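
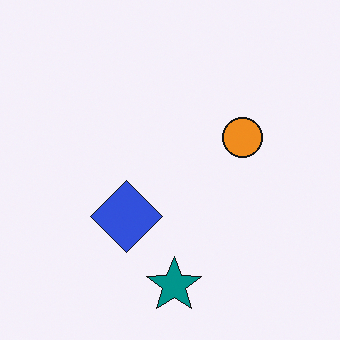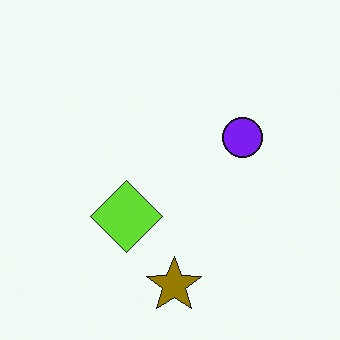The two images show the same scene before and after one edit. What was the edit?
The image was hue-shifted through roughly half the color wheel.

Every shape's color has rotated by the same amount around the hue wheel — a uniform hue shift.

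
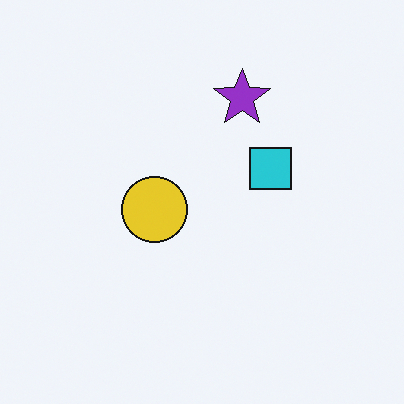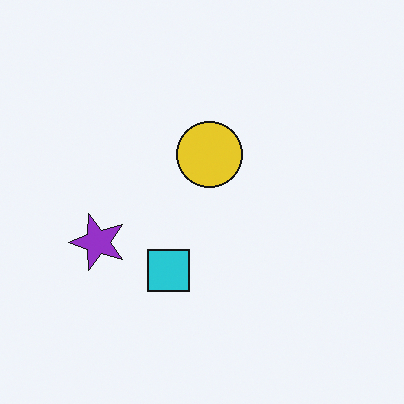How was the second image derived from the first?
This is the original image transposed (reflected across the top-left ↔ bottom-right diagonal).

Shapes have swapped their row and column positions — what was in the top-right is now in the bottom-left — a diagonal reflection.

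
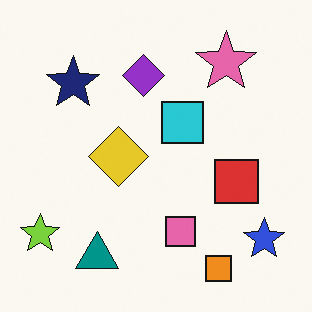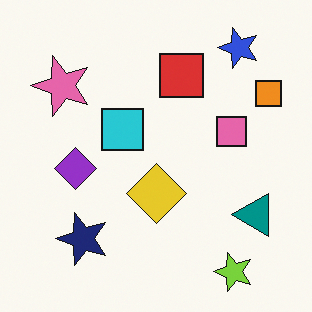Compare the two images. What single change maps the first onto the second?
This is the original image rotated 90° counter-clockwise.

The lime star sits in the bottom-left of the first image and the bottom-right of the second — consistent with a whole-image 90° counter-clockwise rotation.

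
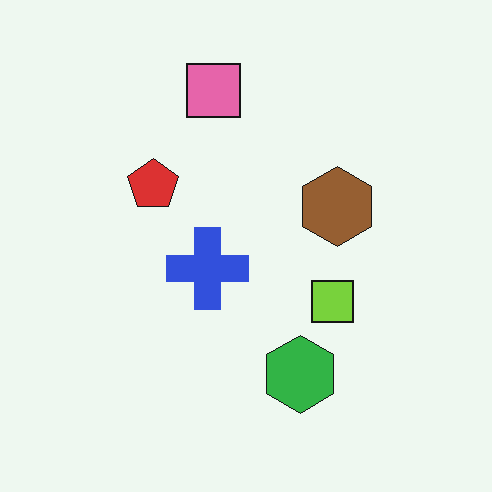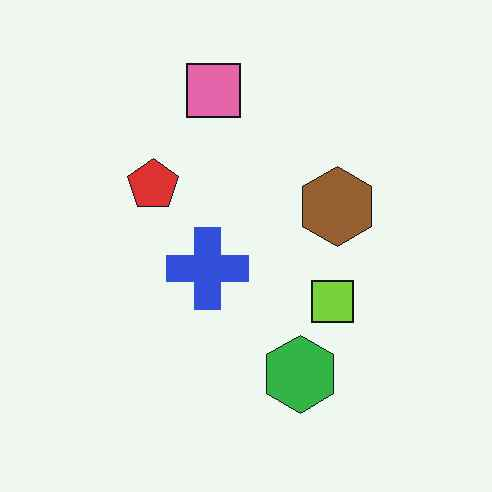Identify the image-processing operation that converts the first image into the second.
It was given moderate JPEG compression.

Blocky 8×8 compression artifacts appear around shape edges and the flat background shows ringing — characteristic JPEG degradation.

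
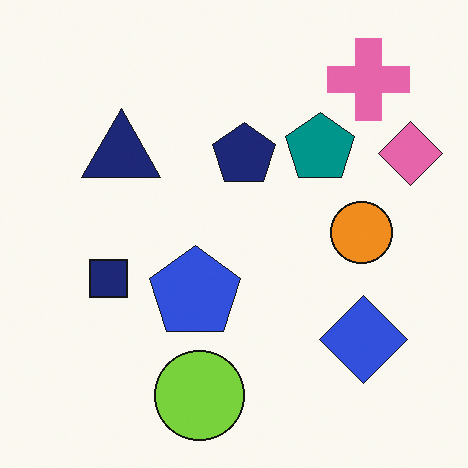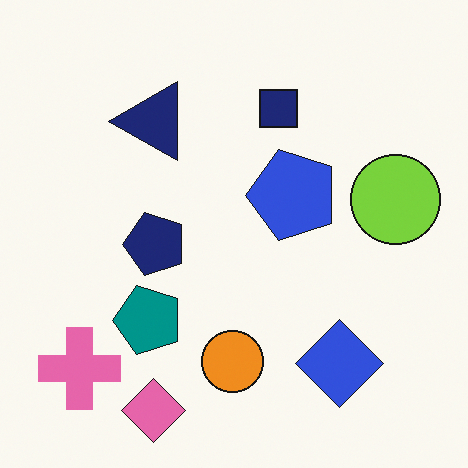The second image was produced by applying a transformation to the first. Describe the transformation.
This is the original image transposed (reflected across the top-left ↔ bottom-right diagonal).

Shapes have swapped their row and column positions — what was in the top-right is now in the bottom-left — a diagonal reflection.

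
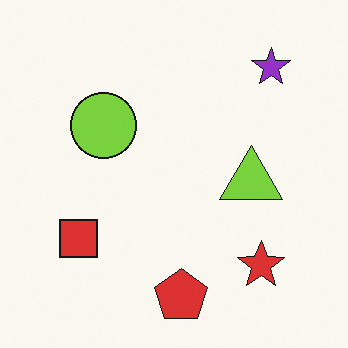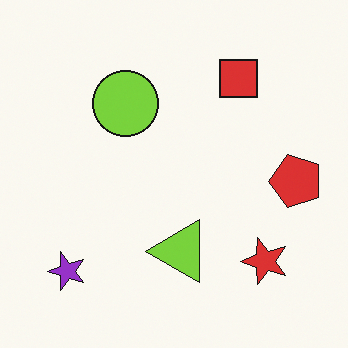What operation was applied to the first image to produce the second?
The second image is the first transposed (reflected across the top-left ↔ bottom-right diagonal).

Shapes have swapped their row and column positions — what was in the top-right is now in the bottom-left — a diagonal reflection.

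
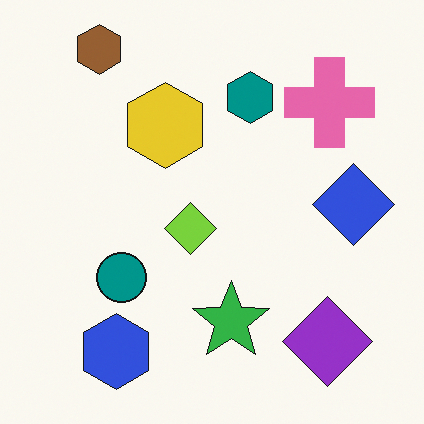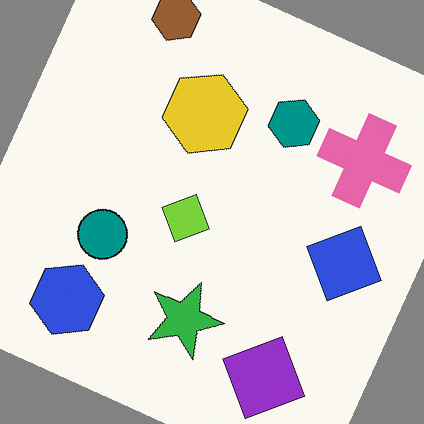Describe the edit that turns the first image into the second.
This is the original image rotated clockwise by a clearly visible amount.

Every shape is tilted by the same angle and the image corners show triangular fill wedges — a whole-image rotation by a non-right angle.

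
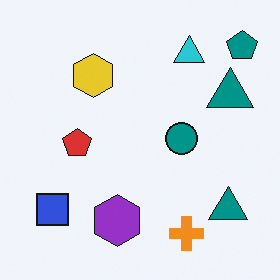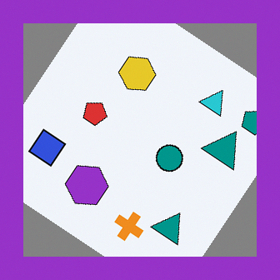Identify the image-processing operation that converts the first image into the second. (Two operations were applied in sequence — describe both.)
Rotated clockwise by a large amount — several tens of degrees, then framed with a purple border.

Every shape is tilted by the same angle and the image corners show triangular fill wedges — a whole-image rotation by a non-right angle. A solid purple frame runs around the edge of the second image, with the content slightly shrunk inside it.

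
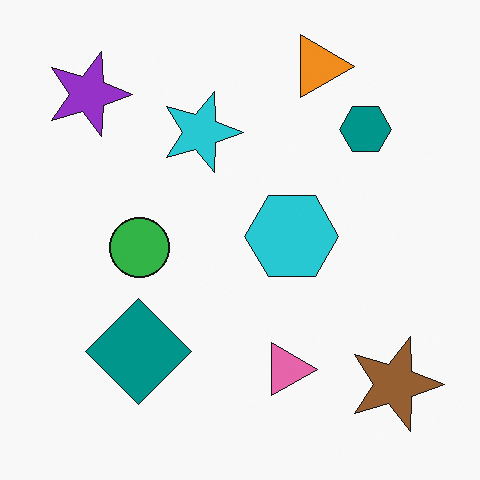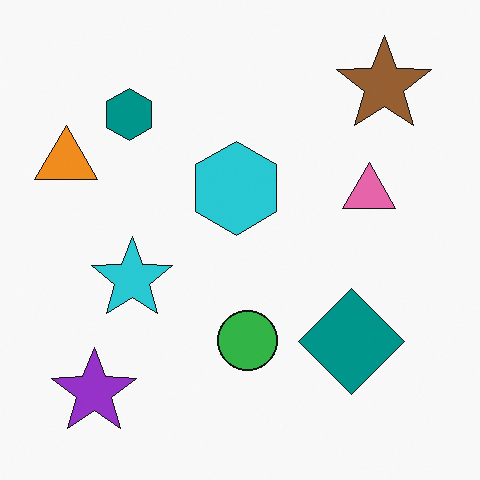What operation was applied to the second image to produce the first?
It was rotated 90° clockwise.

The brown star sits in the top-right of the second image and the bottom-right of the first — consistent with a whole-image 90° clockwise rotation.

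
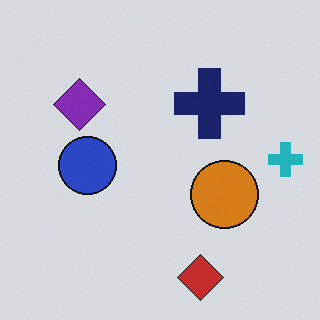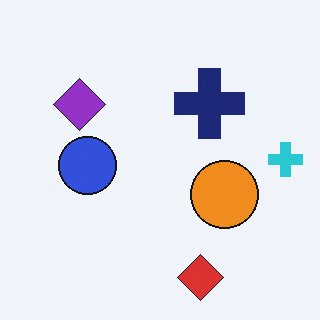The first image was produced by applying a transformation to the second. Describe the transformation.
It was slightly darkened.

Every pixel — background and shapes alike — is uniformly darkened.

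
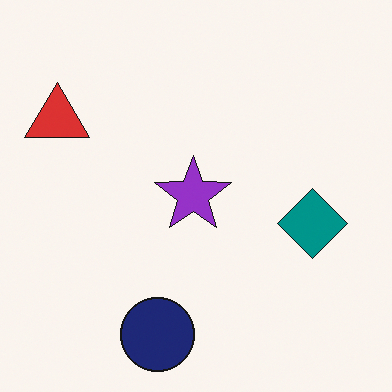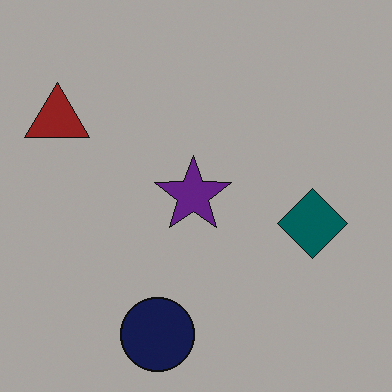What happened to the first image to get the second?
The transformation is: substantially darkened.

Every pixel — background and shapes alike — is uniformly darkened.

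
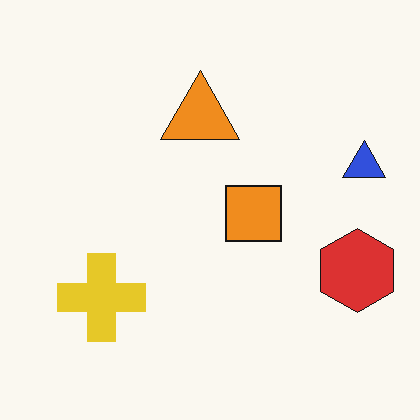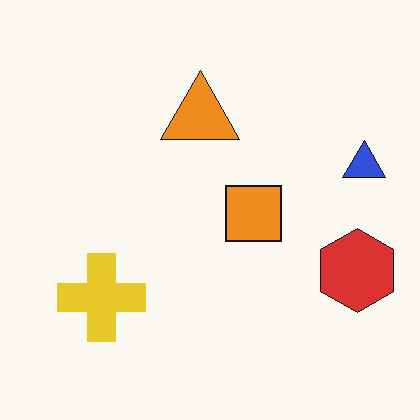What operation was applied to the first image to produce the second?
The second image is the first JPEG-compressed with visible artifacts.

Blocky 8×8 compression artifacts appear around shape edges and the flat background shows ringing — characteristic JPEG degradation.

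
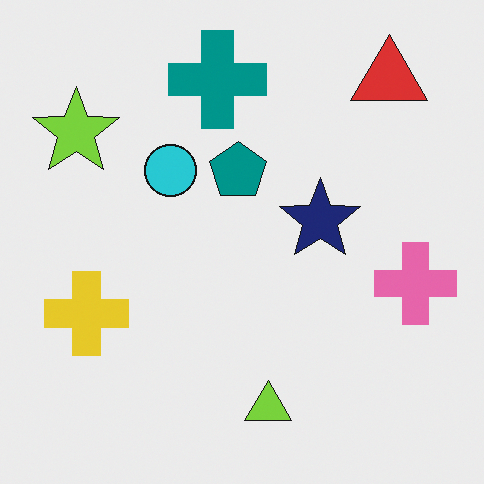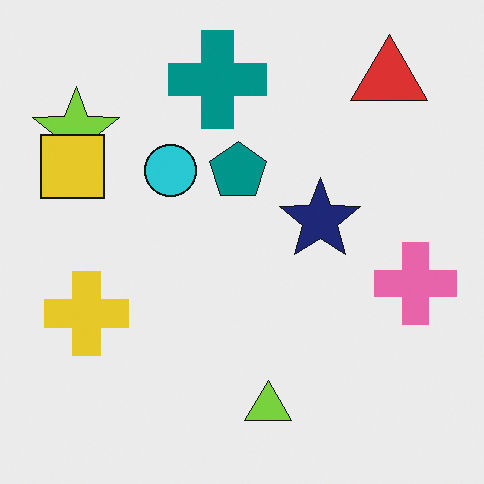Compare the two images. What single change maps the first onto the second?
This is the original image overlaid with an additional yellow square.

A yellow square appears in the second image that is absent from the first.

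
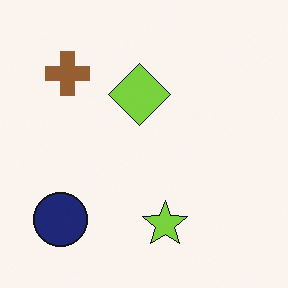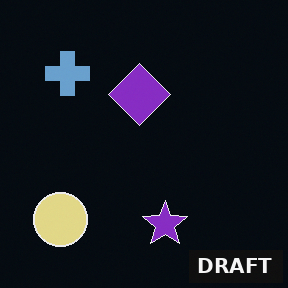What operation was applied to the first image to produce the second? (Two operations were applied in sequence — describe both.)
The second image is the first color-inverted (negative), then watermarked with the text "DRAFT" in the lower-right corner.

The light background has become dark and every shape's color is its complement — a photographic negative. A dark label reading "DRAFT" appears in the lower-right corner.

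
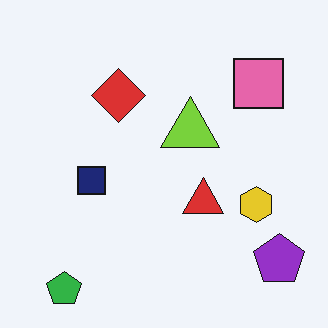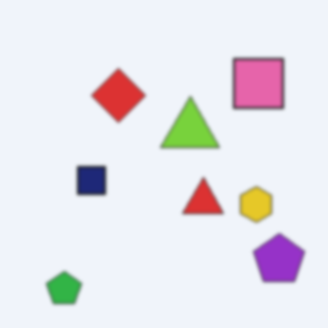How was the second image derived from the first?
This is the original image slightly softened.

Shape edges and outlines are uniformly softened across the whole image.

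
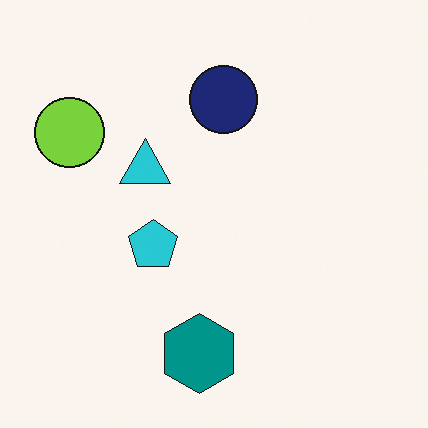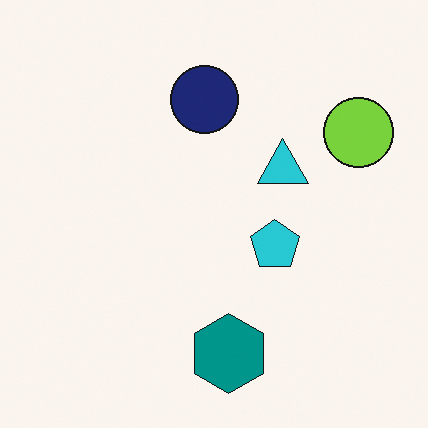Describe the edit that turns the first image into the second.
It was flipped horizontally (left ↔ right).

The lime circle is in the top-left of the first image and the top-right of the second — shapes on opposite sides of the vertical midline have swapped in a mirror flip.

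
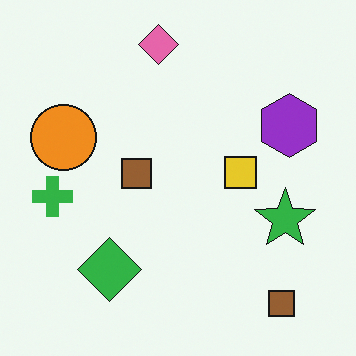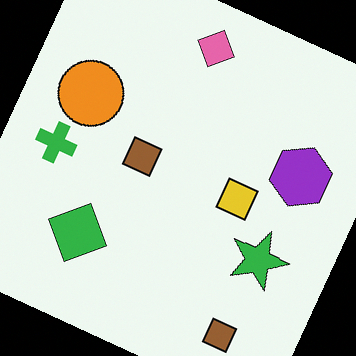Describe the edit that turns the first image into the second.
The image was rotated clockwise by a moderate amount.

Every shape is tilted by the same angle and the image corners show triangular fill wedges — a whole-image rotation by a non-right angle.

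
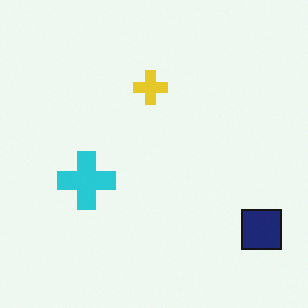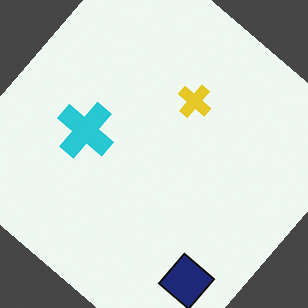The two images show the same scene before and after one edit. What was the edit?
Rotated clockwise by a large amount — several tens of degrees.

Every shape is tilted by the same angle and the image corners show triangular fill wedges — a whole-image rotation by a non-right angle.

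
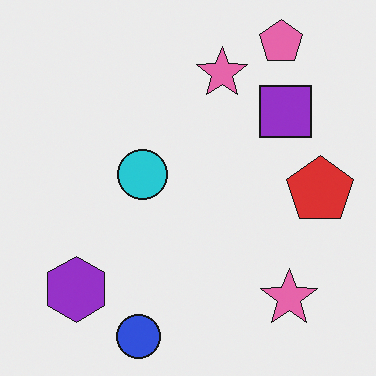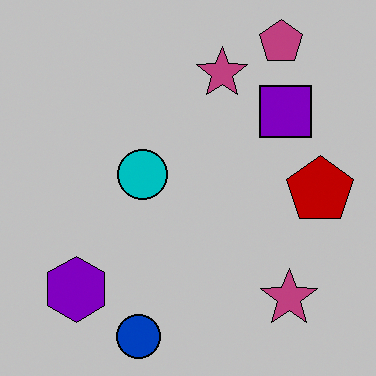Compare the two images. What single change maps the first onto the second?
The image was heavily posterized to just a handful of flat colors.

Each flat color has snapped to a coarser quantized level — most visibly, the near-white background has dropped to a flat grey.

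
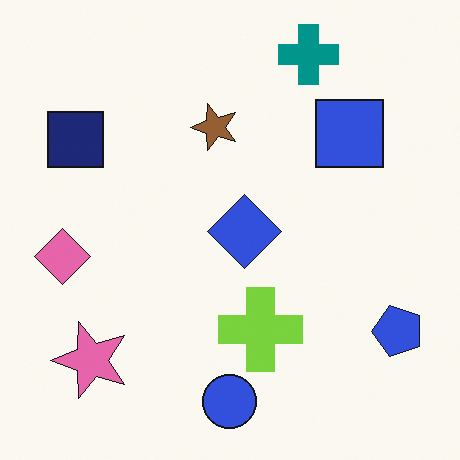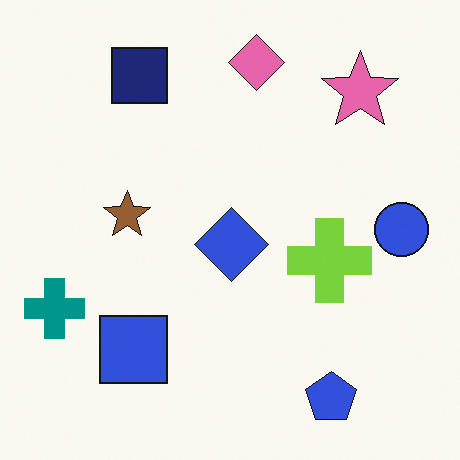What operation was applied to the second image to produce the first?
The first image is the second transposed (reflected across the top-left ↔ bottom-right diagonal).

Shapes have swapped their row and column positions — what was in the top-right is now in the bottom-left — a diagonal reflection.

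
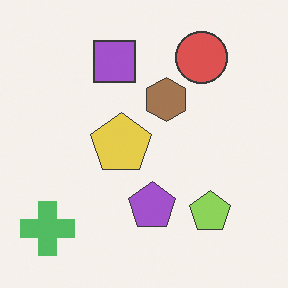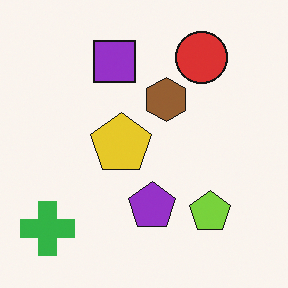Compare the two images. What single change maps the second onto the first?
It was given slightly reduced contrast.

Tones are pushed toward mid-grey across the whole image — a global contrast change.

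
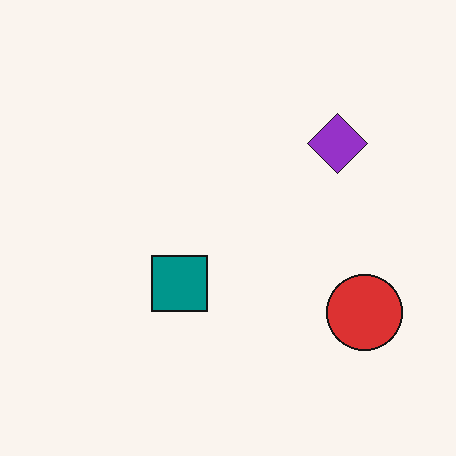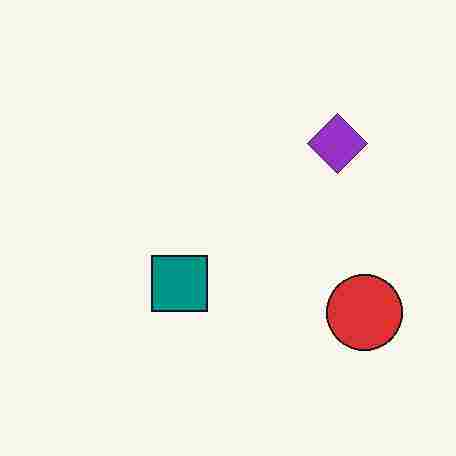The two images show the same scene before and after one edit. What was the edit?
The image was degraded with heavy JPEG compression.

Blocky 8×8 compression artifacts appear around shape edges and the flat background shows ringing — characteristic JPEG degradation.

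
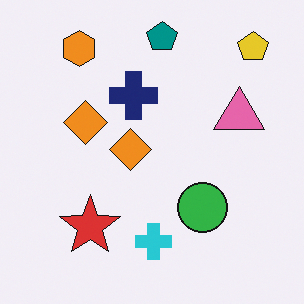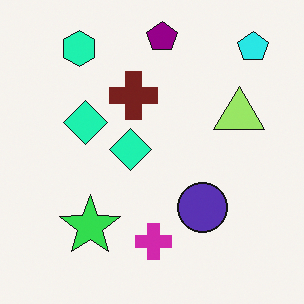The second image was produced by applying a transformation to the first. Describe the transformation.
The transformation is: hue-shifted through roughly a third of the color wheel.

Every shape's color has rotated by the same amount around the hue wheel — a uniform hue shift.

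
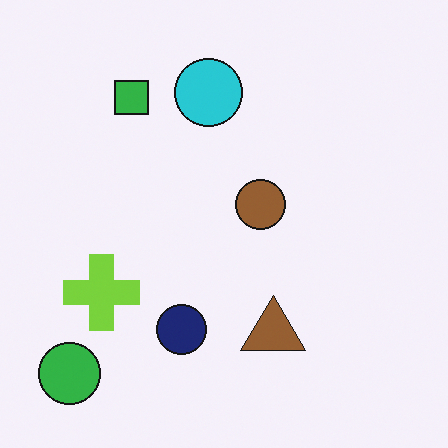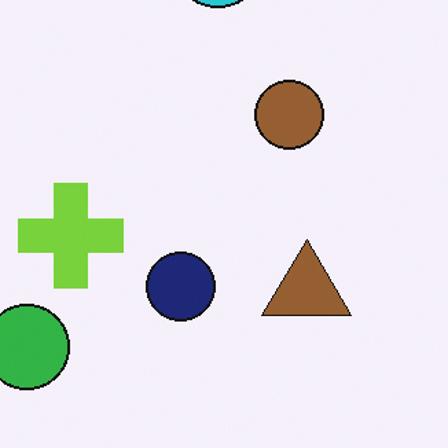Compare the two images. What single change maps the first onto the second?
The transformation is: cropped slightly and scaled back up.

The visible shapes are larger and the field of view is narrower; shapes near the original edges may be partly or wholly outside the frame — a crop-and-rescale.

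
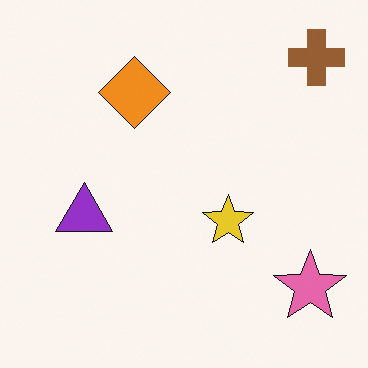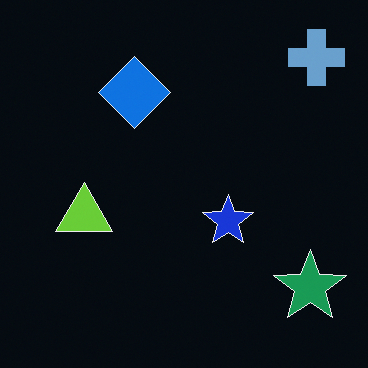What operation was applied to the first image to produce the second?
The second image is the first color-inverted (negative).

The light background has become dark and every shape's color is its complement — a photographic negative.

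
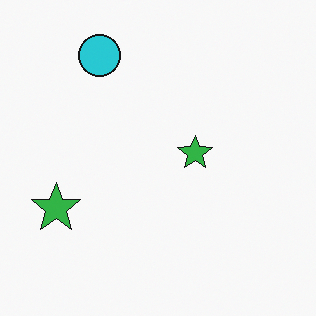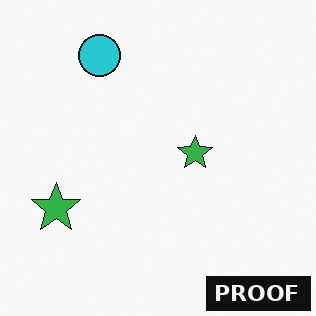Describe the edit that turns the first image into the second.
Watermarked with the text "PROOF" in the lower-right corner.

A dark label reading "PROOF" appears in the lower-right corner.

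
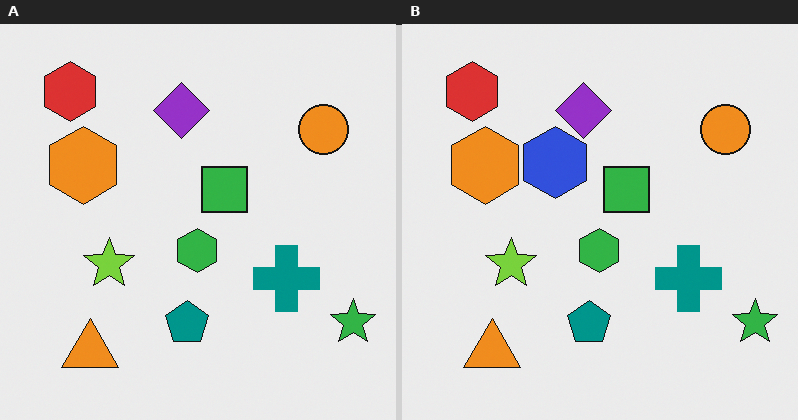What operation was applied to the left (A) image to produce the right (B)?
Overlaid with an additional blue hexagon.

A blue hexagon appears in the right (B) image that is absent from the left (A).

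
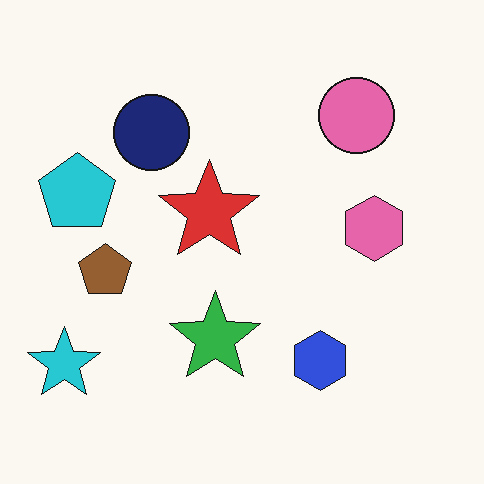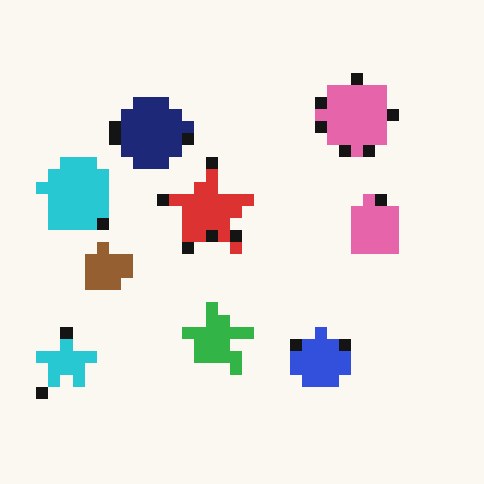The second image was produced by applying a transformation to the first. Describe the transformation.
The transformation is: coarsely pixelated.

Shapes are reduced to large square blocks; fine edges and outlines are lost — a downscale-then-upscale (mosaic) effect.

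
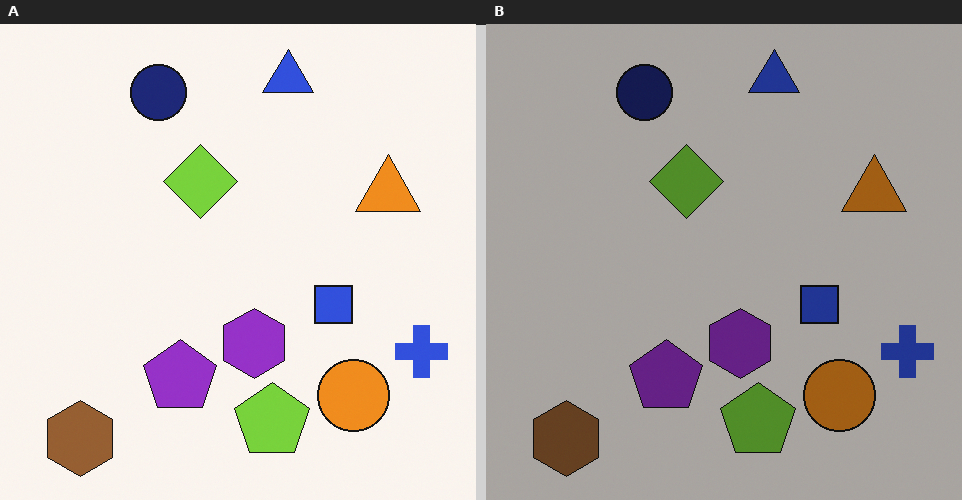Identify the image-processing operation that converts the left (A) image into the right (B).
The transformation is: noticeably darkened.

Every pixel — background and shapes alike — is uniformly darkened.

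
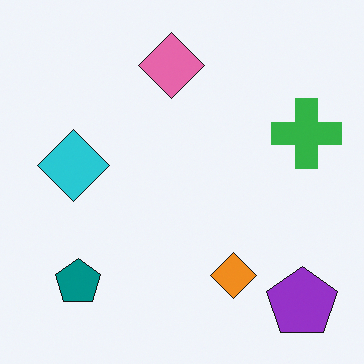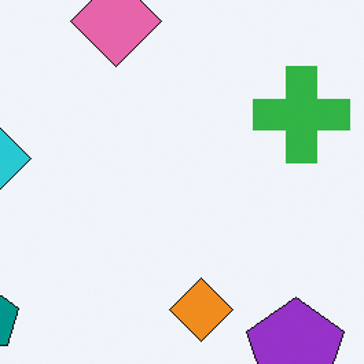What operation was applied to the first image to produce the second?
This is the original image cropped to a modestly smaller region and rescaled.

The visible shapes are larger and the field of view is narrower; shapes near the original edges may be partly or wholly outside the frame — a crop-and-rescale.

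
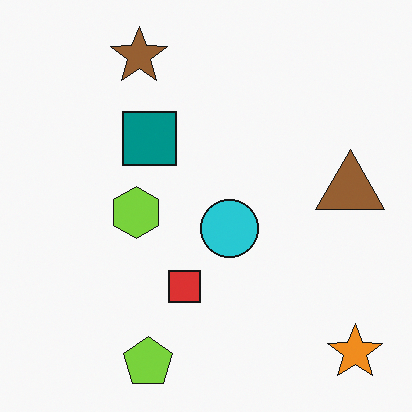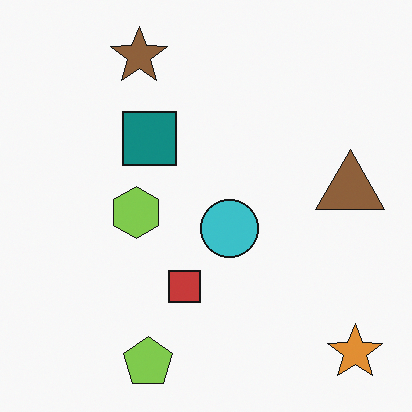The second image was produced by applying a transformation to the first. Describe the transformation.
Slightly desaturated.

All colors are more muted and greyish — a global saturation change.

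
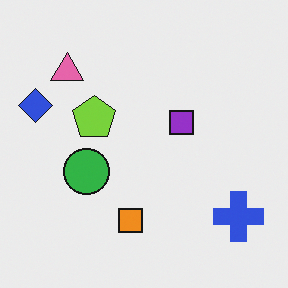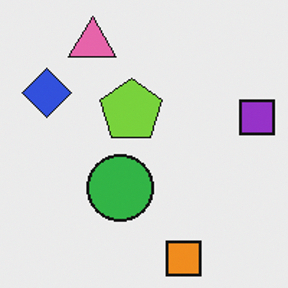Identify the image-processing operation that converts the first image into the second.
This is the original image cropped slightly and scaled back up.

The visible shapes are larger and the field of view is narrower; shapes near the original edges may be partly or wholly outside the frame — a crop-and-rescale.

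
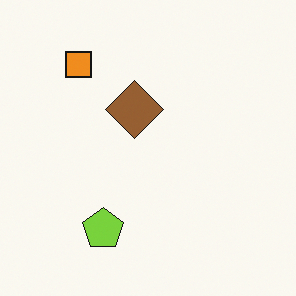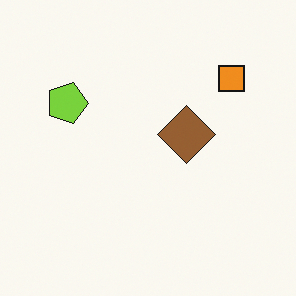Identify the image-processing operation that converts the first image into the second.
This is the original image rotated 90° clockwise.

The orange square sits in the top-left of the first image and the top-right of the second — consistent with a whole-image 90° clockwise rotation.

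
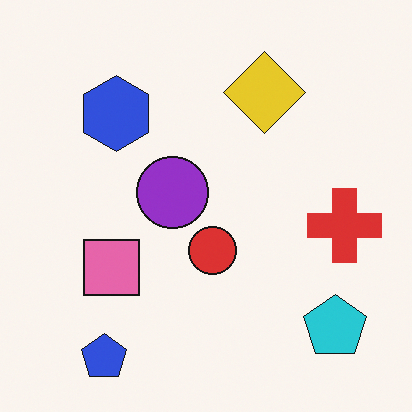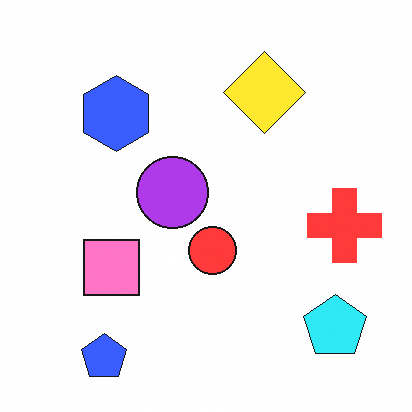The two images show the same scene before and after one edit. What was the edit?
The image was brightened a little.

Every pixel — background and shapes alike — is uniformly brightened.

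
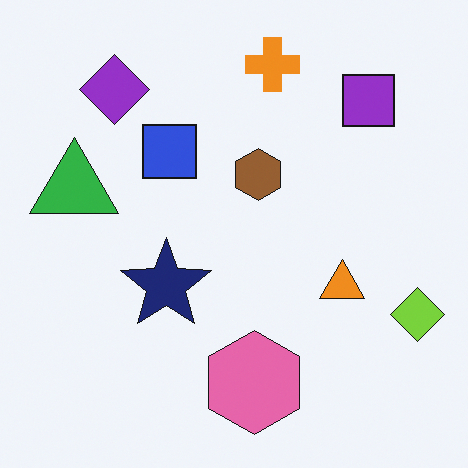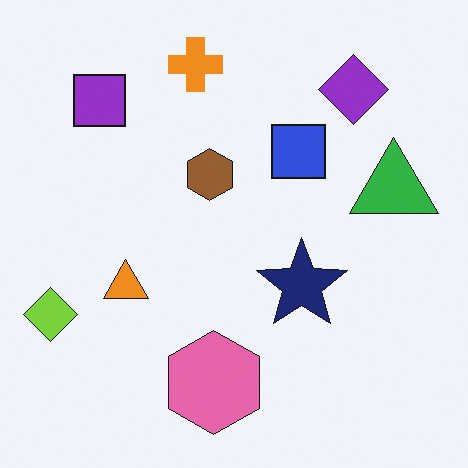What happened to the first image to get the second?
The second image is the first flipped horizontally (left ↔ right).

The lime diamond is in the bottom-right of the first image and the bottom-left of the second — shapes on opposite sides of the vertical midline have swapped in a mirror flip.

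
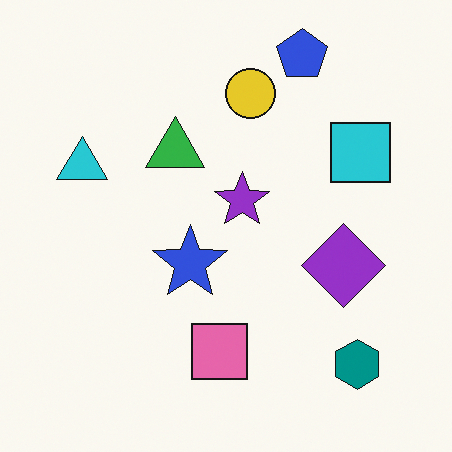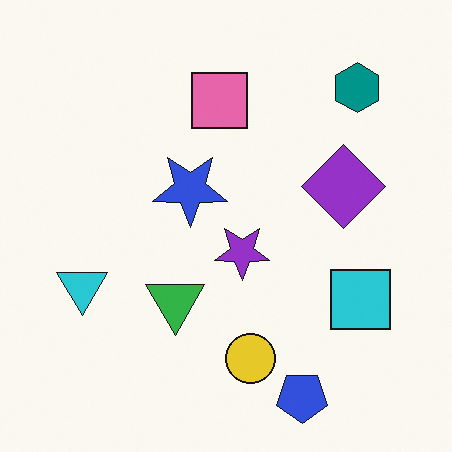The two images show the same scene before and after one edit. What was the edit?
The second image is the first flipped vertically (top ↔ bottom).

The blue pentagon is in the top-right of the first image and the bottom-right of the second — shapes on opposite sides of the horizontal midline have swapped in a mirror flip.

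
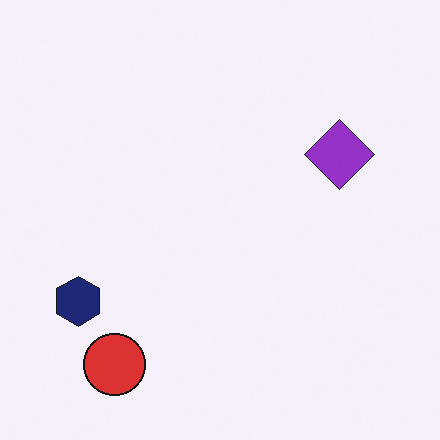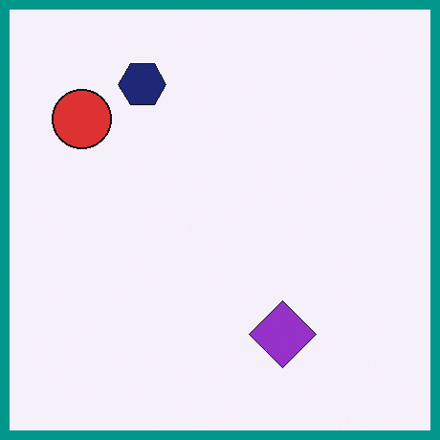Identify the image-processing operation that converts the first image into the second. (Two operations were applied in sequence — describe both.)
The second image is the first rotated 90° clockwise, then framed with a teal border.

The red circle sits in the bottom-left of the first image and the top-left of the second — consistent with a whole-image 90° clockwise rotation. A solid teal frame runs around the edge of the second image, with the content slightly shrunk inside it.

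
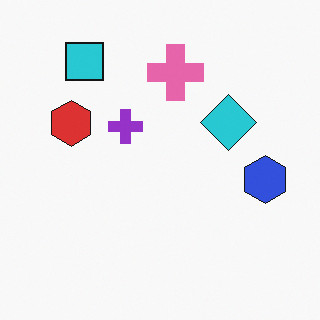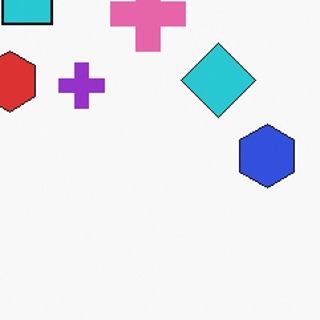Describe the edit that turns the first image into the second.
It was cropped to a modestly smaller region and rescaled.

The visible shapes are larger and the field of view is narrower; shapes near the original edges may be partly or wholly outside the frame — a crop-and-rescale.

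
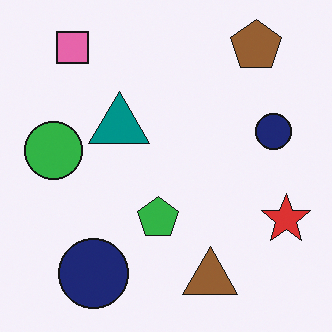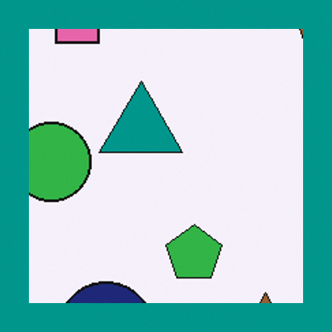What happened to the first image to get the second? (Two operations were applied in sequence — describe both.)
It was cropped to a noticeably smaller region and rescaled, then framed with a teal border.

The visible shapes are larger and the field of view is narrower; shapes near the original edges may be partly or wholly outside the frame — a crop-and-rescale. A solid teal frame runs around the edge of the second image, with the content slightly shrunk inside it.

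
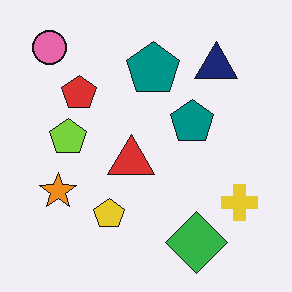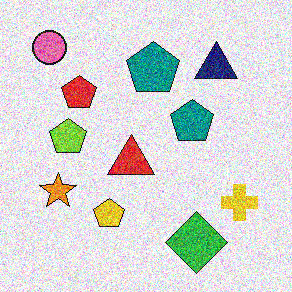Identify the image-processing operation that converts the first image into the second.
The second image is the first degraded with a thick layer of grain.

Random speckle covers the whole image, including the flat background.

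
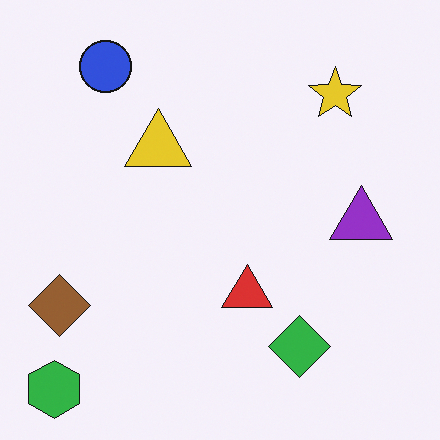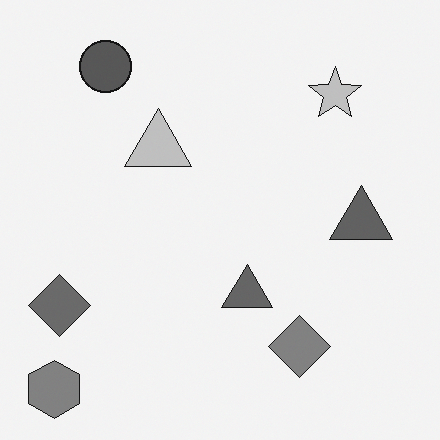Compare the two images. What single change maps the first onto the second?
The transformation is: converted to grayscale.

All color is removed — every shape is now a shade of grey.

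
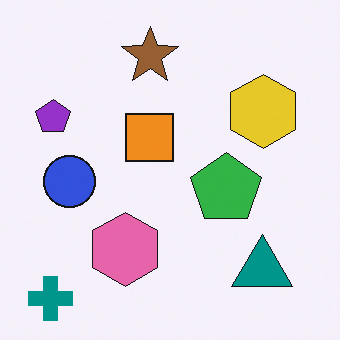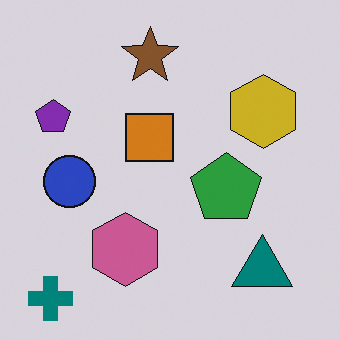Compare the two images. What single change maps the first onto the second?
It was slightly darkened.

Every pixel — background and shapes alike — is uniformly darkened.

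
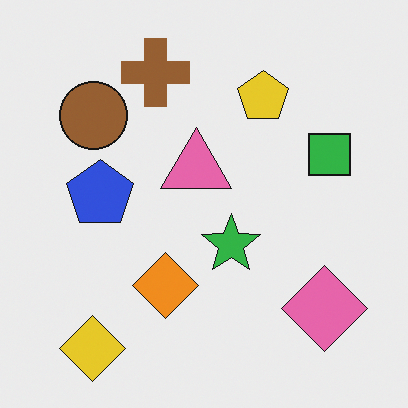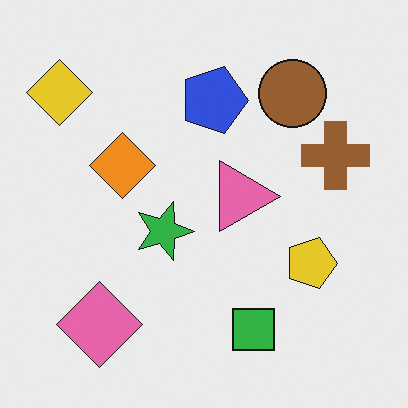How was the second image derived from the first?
The image was rotated 90° clockwise.

The yellow diamond sits in the bottom-left of the first image and the top-left of the second — consistent with a whole-image 90° clockwise rotation.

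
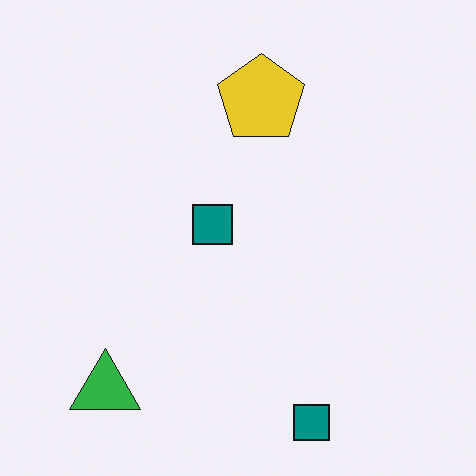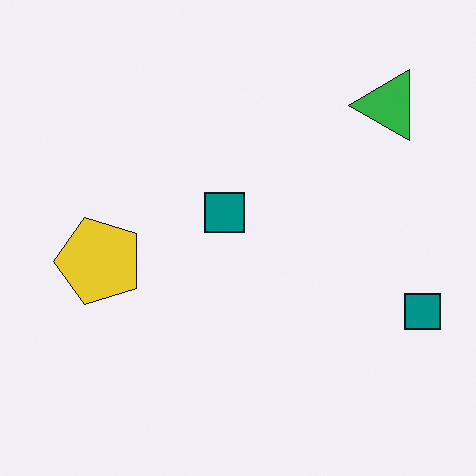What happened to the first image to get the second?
Transposed (reflected across the top-left ↔ bottom-right diagonal).

Shapes have swapped their row and column positions — what was in the top-right is now in the bottom-left — a diagonal reflection.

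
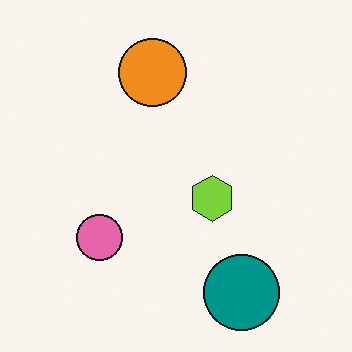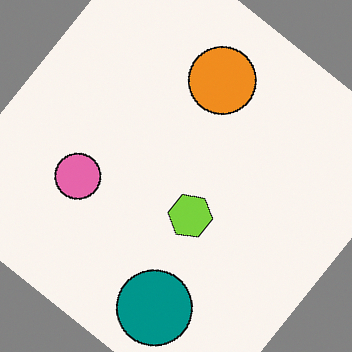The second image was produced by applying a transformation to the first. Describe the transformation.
The transformation is: rotated clockwise by a large amount — several tens of degrees.

Every shape is tilted by the same angle and the image corners show triangular fill wedges — a whole-image rotation by a non-right angle.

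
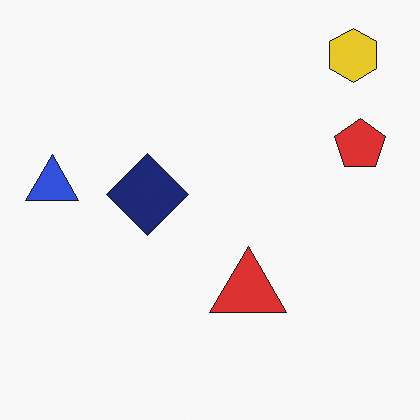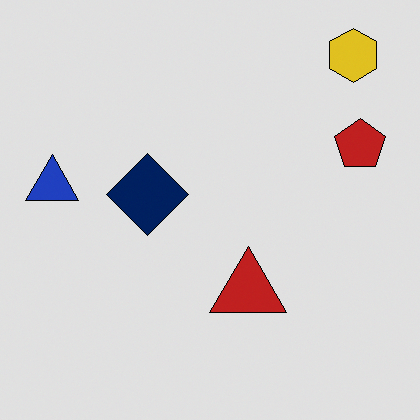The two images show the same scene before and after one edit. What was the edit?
This is the original image moderately posterized.

Each flat color has snapped to a coarser quantized level — most visibly, the near-white background has dropped to a flat grey.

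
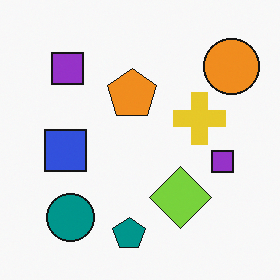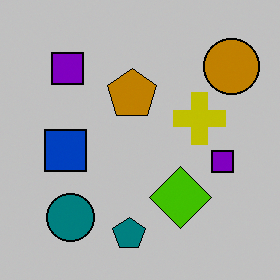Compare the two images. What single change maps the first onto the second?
This is the original image heavily posterized to just a handful of flat colors.

Each flat color has snapped to a coarser quantized level — most visibly, the near-white background has dropped to a flat grey.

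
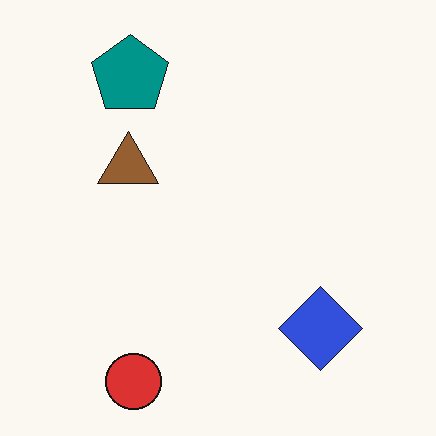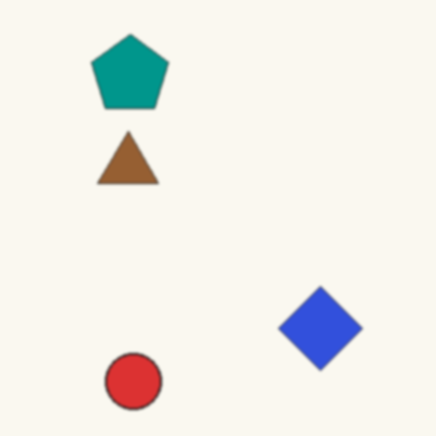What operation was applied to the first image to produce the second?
This is the original image lightly blurred.

Shape edges and outlines are uniformly softened across the whole image.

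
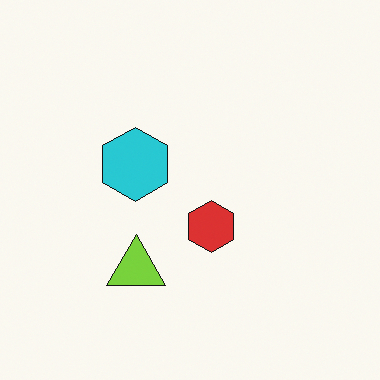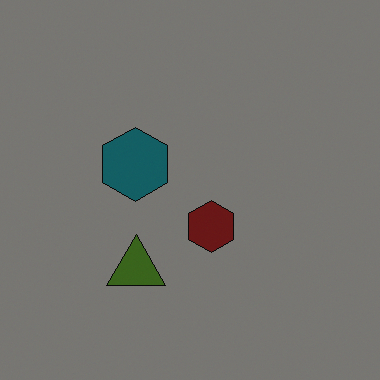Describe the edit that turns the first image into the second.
It was noticeably darkened.

Every pixel — background and shapes alike — is uniformly darkened.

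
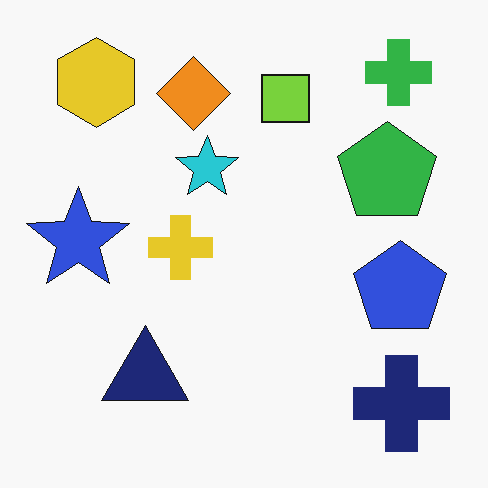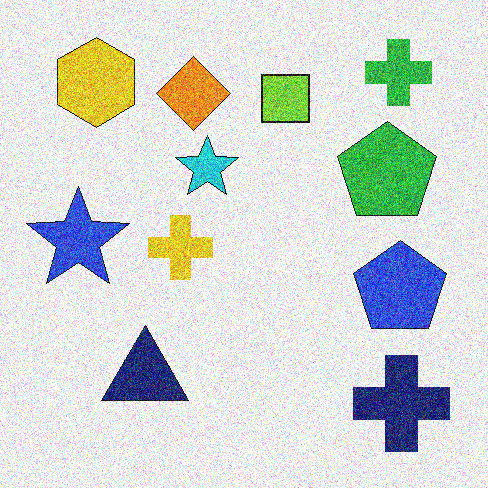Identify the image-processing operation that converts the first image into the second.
The image was degraded with heavy additive noise.

Random speckle covers the whole image, including the flat background.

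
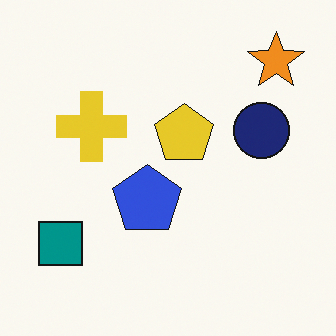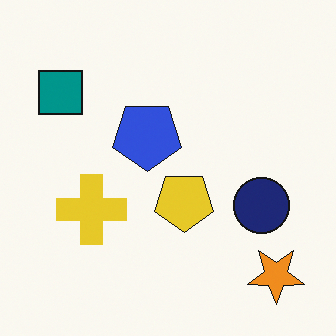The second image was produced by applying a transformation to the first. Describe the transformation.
The second image is the first flipped vertically (top ↔ bottom).

The orange star is in the top-right of the first image and the bottom-right of the second — shapes on opposite sides of the horizontal midline have swapped in a mirror flip.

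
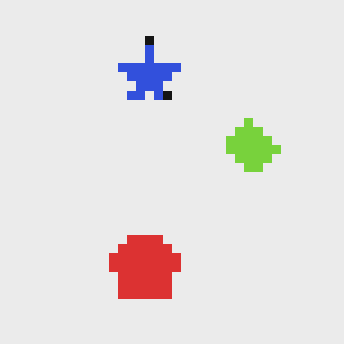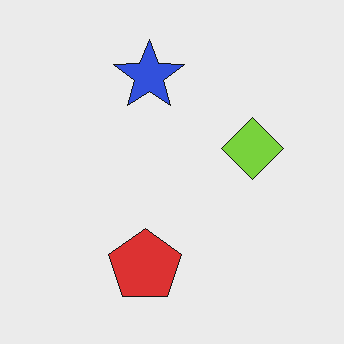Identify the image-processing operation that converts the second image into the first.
The transformation is: heavily pixelated into large blocks.

Shapes are reduced to large square blocks; fine edges and outlines are lost — a downscale-then-upscale (mosaic) effect.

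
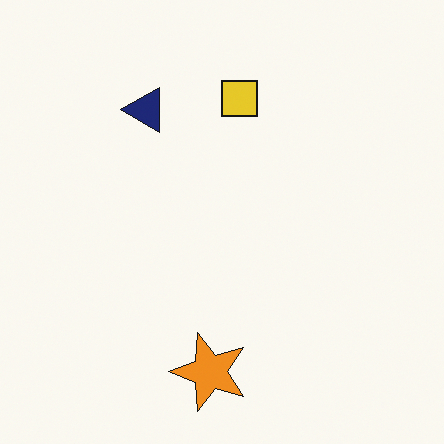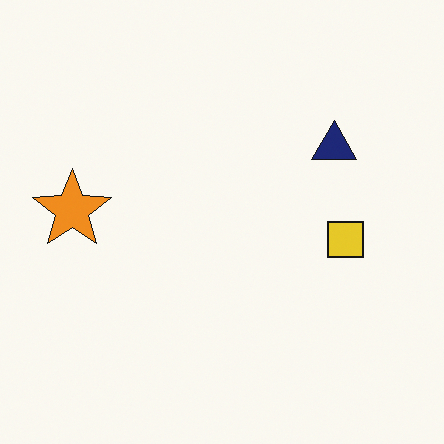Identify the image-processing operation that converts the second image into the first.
It was rotated 90° counter-clockwise.

The orange star sits in the left of the second image and the bottom of the first — consistent with a whole-image 90° counter-clockwise rotation.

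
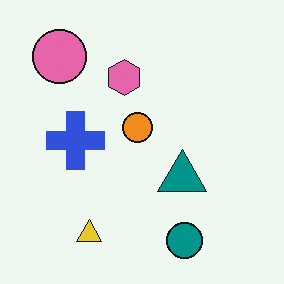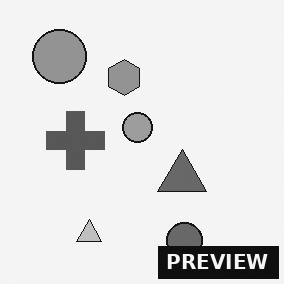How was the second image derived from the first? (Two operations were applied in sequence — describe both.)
Converted to grayscale, then watermarked with the text "PREVIEW" in the lower-right corner.

All color is removed — every shape is now a shade of grey. A dark label reading "PREVIEW" appears in the lower-right corner.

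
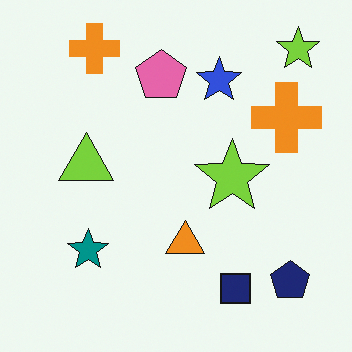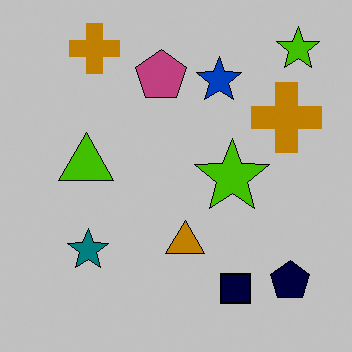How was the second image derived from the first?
This is the original image aggressively posterized.

Each flat color has snapped to a coarser quantized level — most visibly, the near-white background has dropped to a flat grey.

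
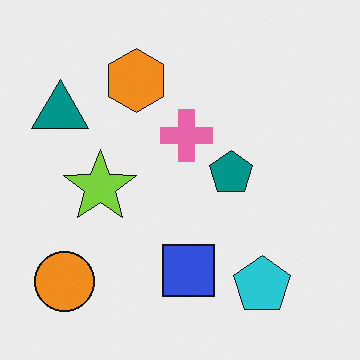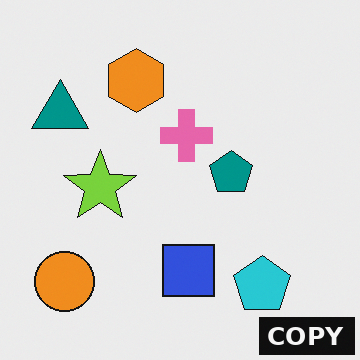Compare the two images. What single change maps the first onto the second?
The transformation is: watermarked with the text "COPY" in the lower-right corner.

A dark label reading "COPY" appears in the lower-right corner.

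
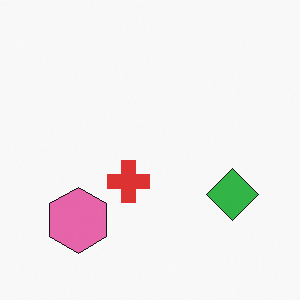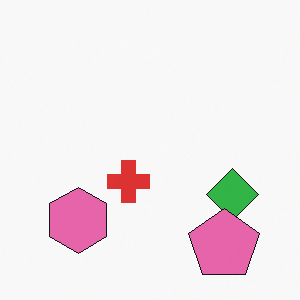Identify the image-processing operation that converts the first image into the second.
The image was overlaid with an additional pink pentagon.

A pink pentagon appears in the second image that is absent from the first.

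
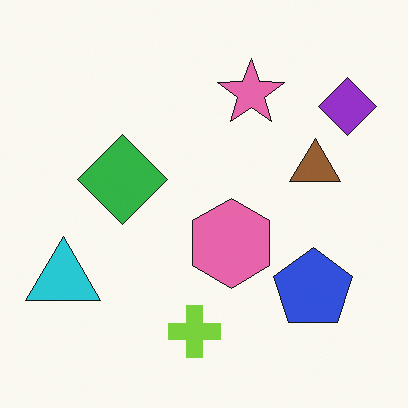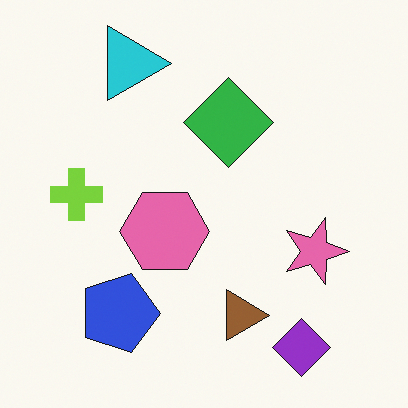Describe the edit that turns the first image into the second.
The image was rotated 90° clockwise.

The purple diamond sits in the top-right of the first image and the bottom-right of the second — consistent with a whole-image 90° clockwise rotation.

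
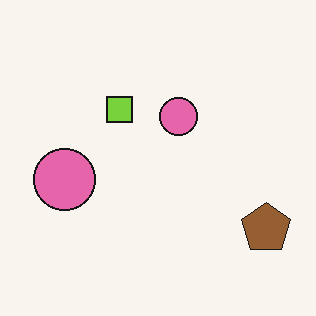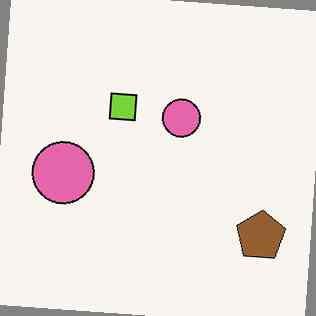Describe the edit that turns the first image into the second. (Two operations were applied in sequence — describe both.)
This is the original image rotated clockwise by a slight angle, then JPEG-compressed with visible artifacts.

Every shape is tilted by the same angle and the image corners show triangular fill wedges — a whole-image rotation by a non-right angle. Blocky 8×8 compression artifacts appear around shape edges and the flat background shows ringing — characteristic JPEG degradation.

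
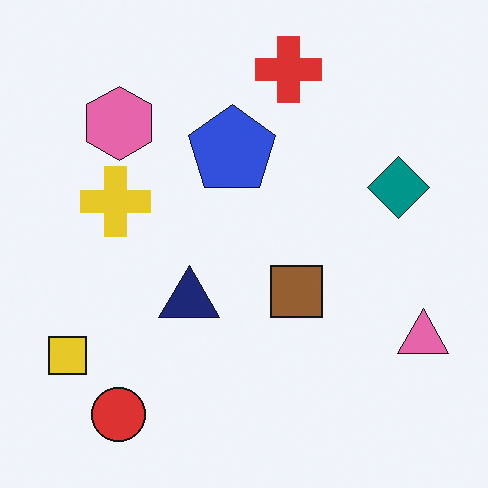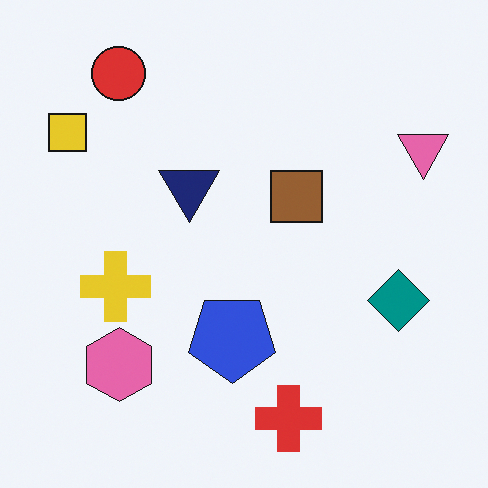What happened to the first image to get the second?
Flipped vertically (top ↔ bottom).

The red cross is in the top of the first image and the bottom of the second — shapes on opposite sides of the horizontal midline have swapped in a mirror flip.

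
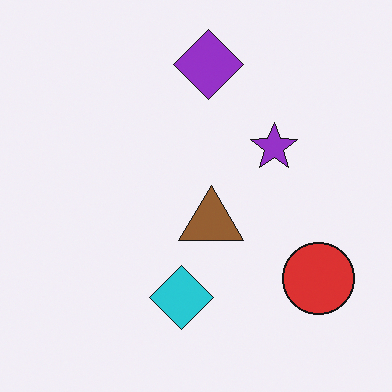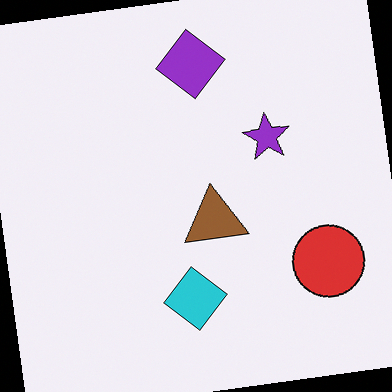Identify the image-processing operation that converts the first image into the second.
Rotated counter-clockwise by a few degrees.

Every shape is tilted by the same angle and the image corners show triangular fill wedges — a whole-image rotation by a non-right angle.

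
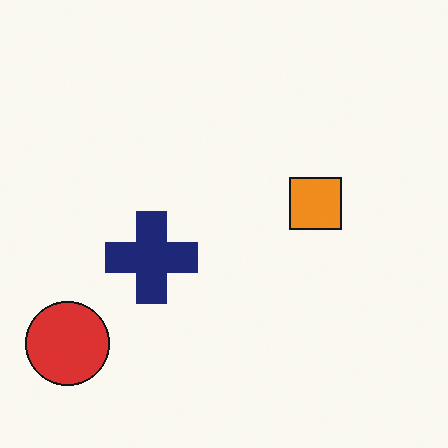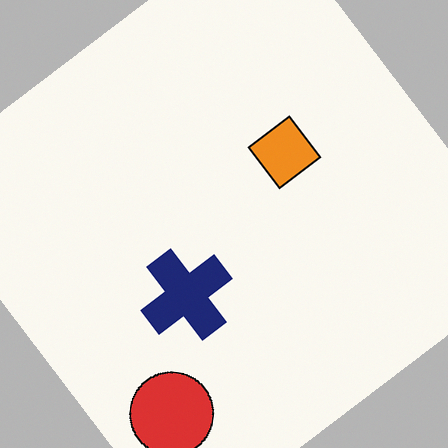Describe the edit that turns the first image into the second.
It was rotated counter-clockwise by a large amount — several tens of degrees.

Every shape is tilted by the same angle and the image corners show triangular fill wedges — a whole-image rotation by a non-right angle.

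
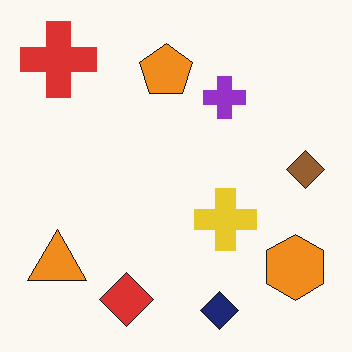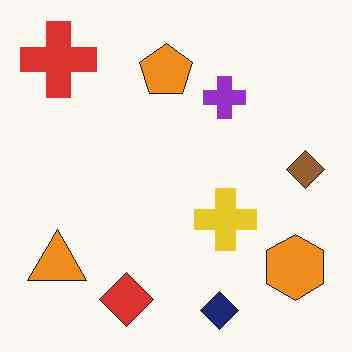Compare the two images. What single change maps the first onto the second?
Given moderate JPEG compression.

Blocky 8×8 compression artifacts appear around shape edges and the flat background shows ringing — characteristic JPEG degradation.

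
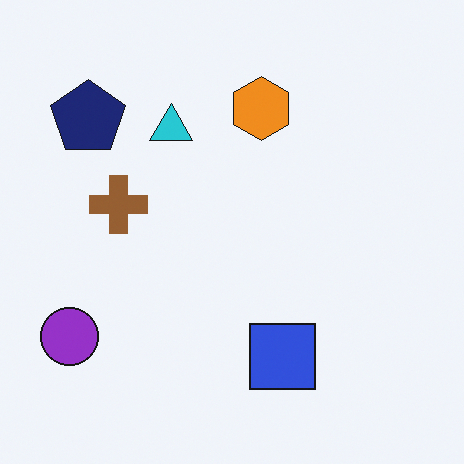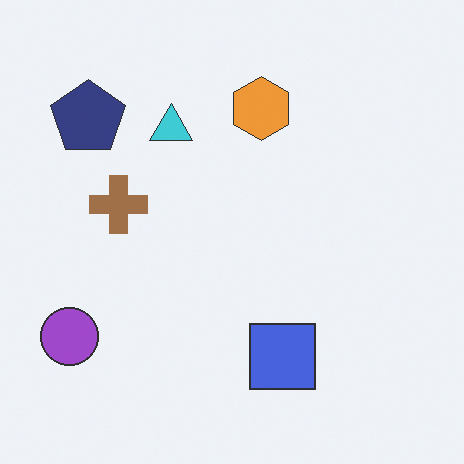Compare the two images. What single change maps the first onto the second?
The second image is the first given slightly reduced contrast.

Tones are pushed toward mid-grey across the whole image — a global contrast change.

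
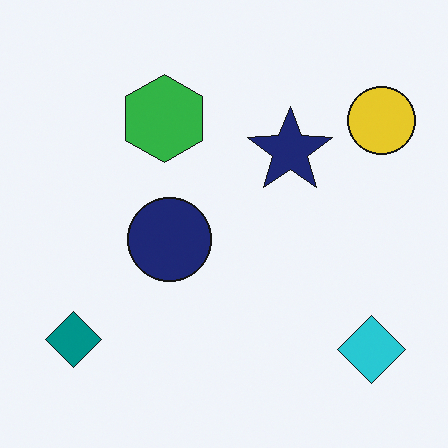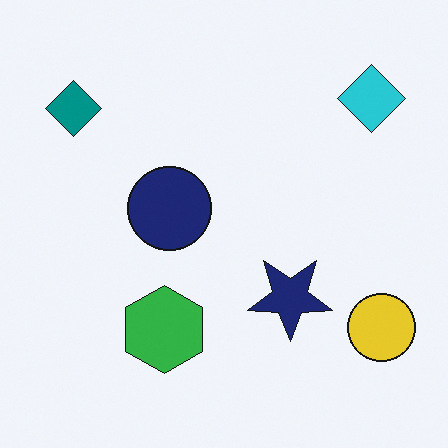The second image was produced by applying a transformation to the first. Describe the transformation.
This is the original image flipped vertically (top ↔ bottom).

The cyan diamond is in the bottom-right of the first image and the top-right of the second — shapes on opposite sides of the horizontal midline have swapped in a mirror flip.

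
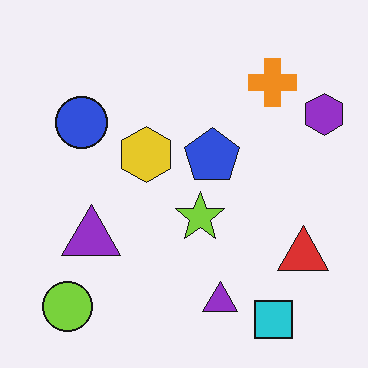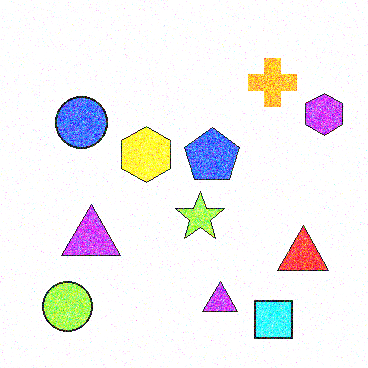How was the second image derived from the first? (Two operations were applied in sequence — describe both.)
This is the original image degraded with a thick layer of grain, then brightened a lot.

Random speckle covers the whole image, including the flat background. Every pixel — background and shapes alike — is uniformly brightened.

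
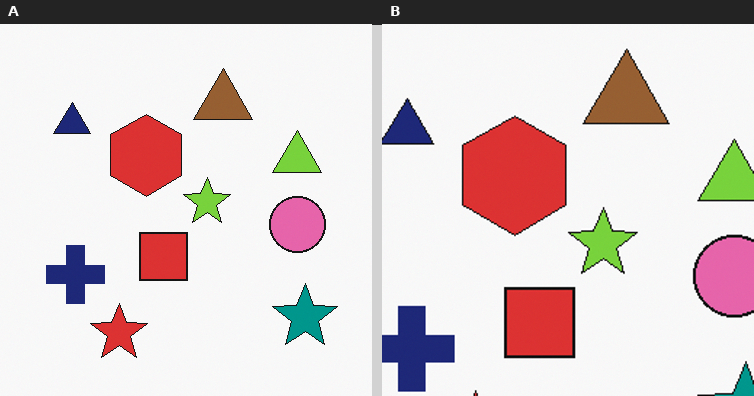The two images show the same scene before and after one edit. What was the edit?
The image was cropped slightly and scaled back up.

The visible shapes are larger and the field of view is narrower; shapes near the original edges may be partly or wholly outside the frame — a crop-and-rescale.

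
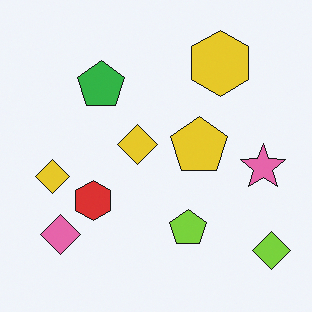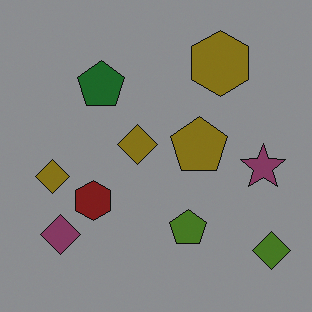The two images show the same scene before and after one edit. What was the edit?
Substantially darkened.

Every pixel — background and shapes alike — is uniformly darkened.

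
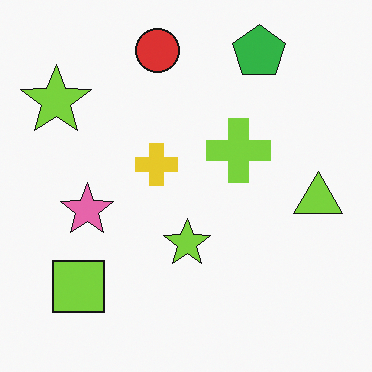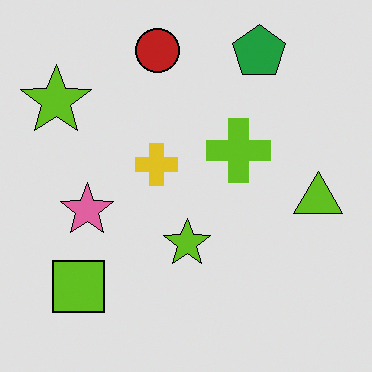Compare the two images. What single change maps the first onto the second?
The second image is the first moderately posterized.

Each flat color has snapped to a coarser quantized level — most visibly, the near-white background has dropped to a flat grey.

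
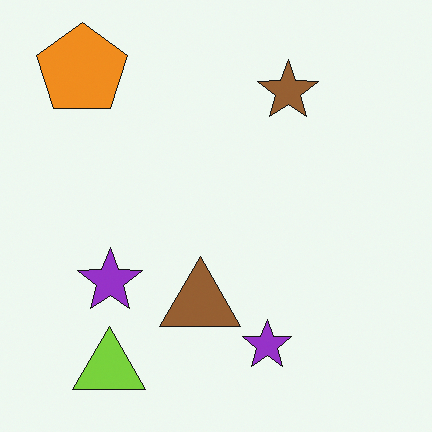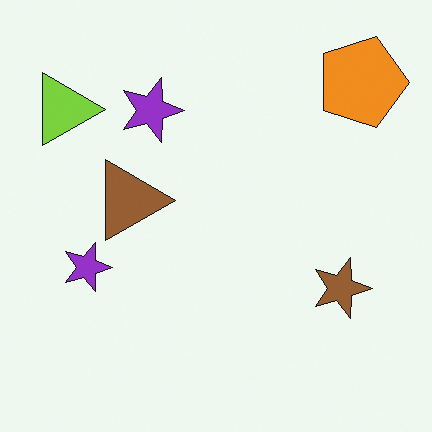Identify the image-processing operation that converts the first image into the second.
Rotated 90° clockwise.

The orange pentagon sits in the top-left of the first image and the top-right of the second — consistent with a whole-image 90° clockwise rotation.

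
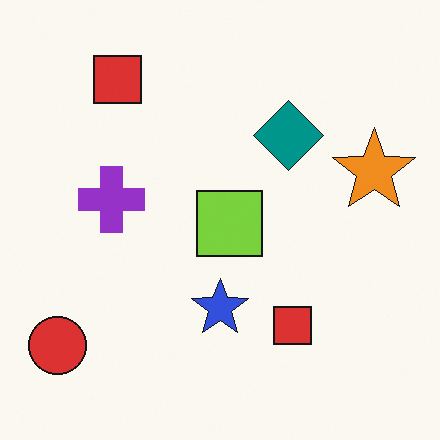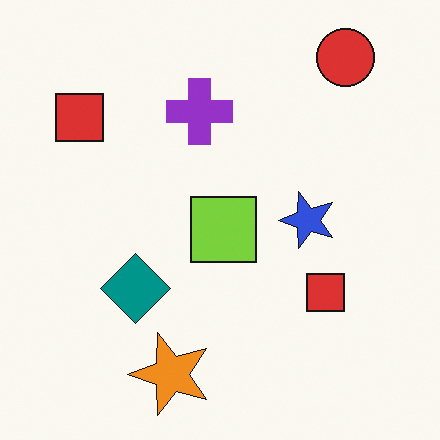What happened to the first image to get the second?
This is the original image transposed (reflected across the top-left ↔ bottom-right diagonal).

Shapes have swapped their row and column positions — what was in the top-right is now in the bottom-left — a diagonal reflection.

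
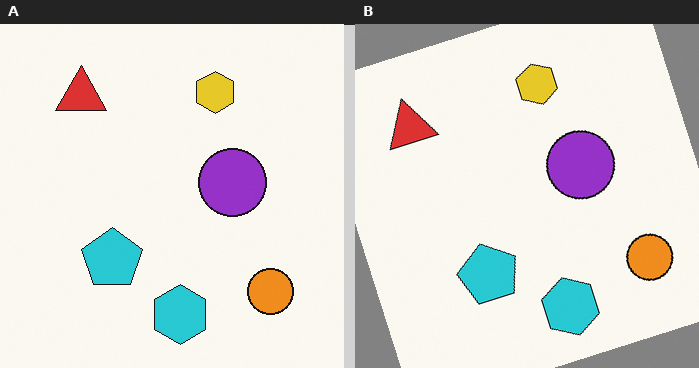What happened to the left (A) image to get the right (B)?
The right (B) image is the left (A) rotated counter-clockwise by a clearly visible amount.

Every shape is tilted by the same angle and the image corners show triangular fill wedges — a whole-image rotation by a non-right angle.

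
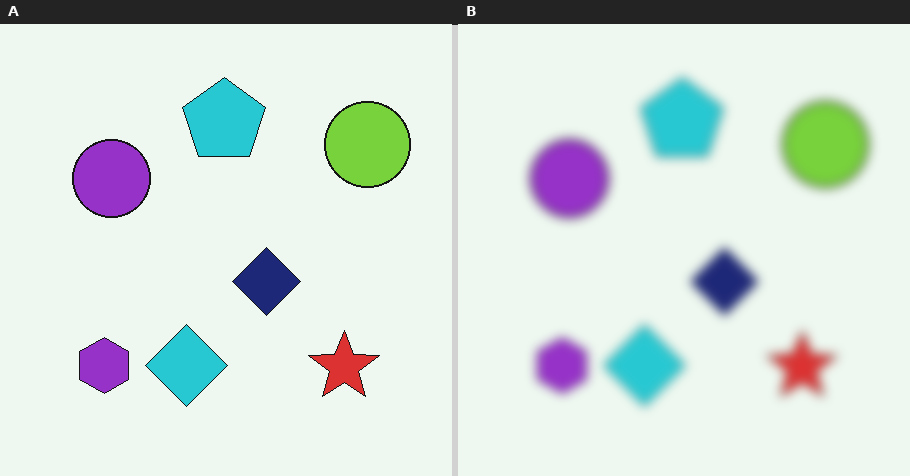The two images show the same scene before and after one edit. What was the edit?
The image was strongly gaussian-blurred.

Shape edges and outlines are uniformly softened across the whole image.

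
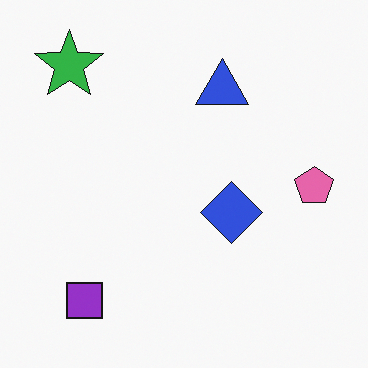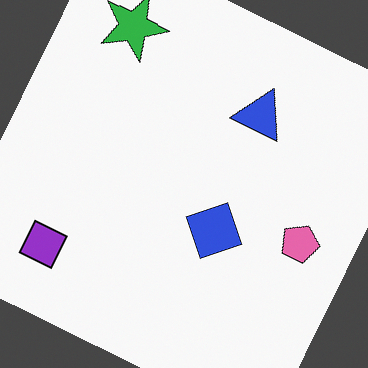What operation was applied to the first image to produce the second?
Rotated clockwise by a moderate amount.

Every shape is tilted by the same angle and the image corners show triangular fill wedges — a whole-image rotation by a non-right angle.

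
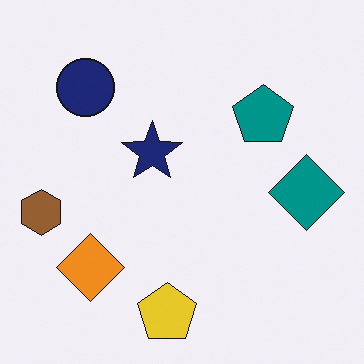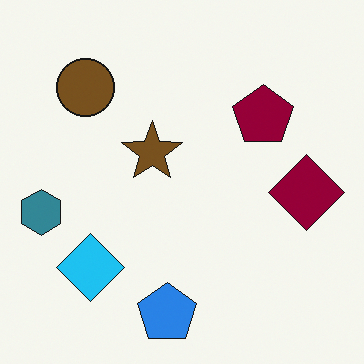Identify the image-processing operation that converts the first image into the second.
The second image is the first hue-shifted by a large amount.

Every shape's color has rotated by the same amount around the hue wheel — a uniform hue shift.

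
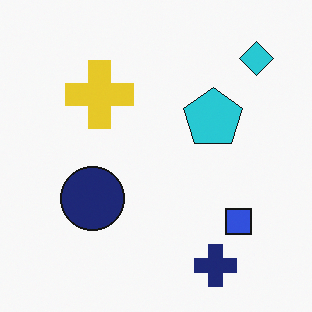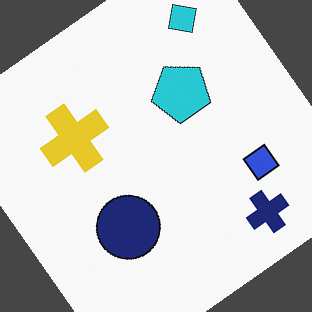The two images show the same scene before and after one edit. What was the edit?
The transformation is: rotated counter-clockwise by a large amount — several tens of degrees.

Every shape is tilted by the same angle and the image corners show triangular fill wedges — a whole-image rotation by a non-right angle.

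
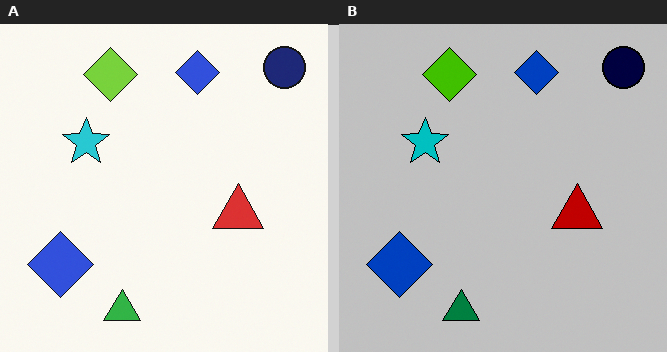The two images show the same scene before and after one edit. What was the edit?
The image was aggressively posterized.

Each flat color has snapped to a coarser quantized level — most visibly, the near-white background has dropped to a flat grey.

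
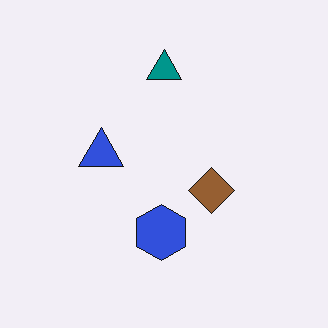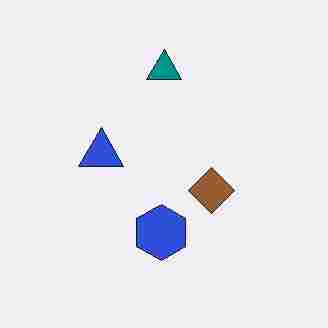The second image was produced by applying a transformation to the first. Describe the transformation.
This is the original image degraded with heavy JPEG compression.

Blocky 8×8 compression artifacts appear around shape edges and the flat background shows ringing — characteristic JPEG degradation.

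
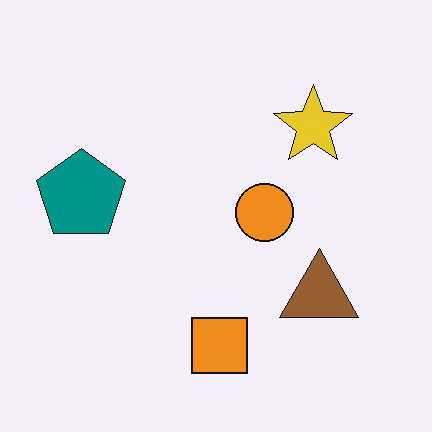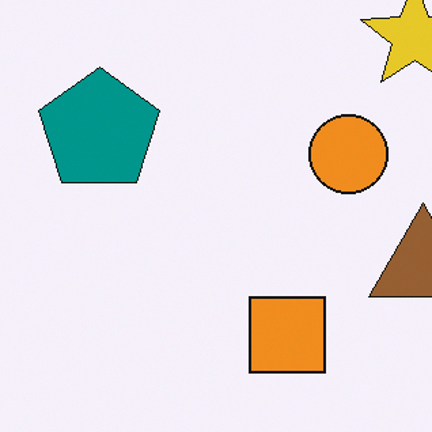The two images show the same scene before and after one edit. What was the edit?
The second image is the first cropped to a modestly smaller region and rescaled.

The visible shapes are larger and the field of view is narrower; shapes near the original edges may be partly or wholly outside the frame — a crop-and-rescale.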